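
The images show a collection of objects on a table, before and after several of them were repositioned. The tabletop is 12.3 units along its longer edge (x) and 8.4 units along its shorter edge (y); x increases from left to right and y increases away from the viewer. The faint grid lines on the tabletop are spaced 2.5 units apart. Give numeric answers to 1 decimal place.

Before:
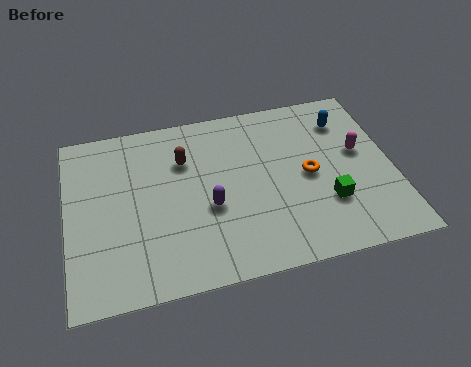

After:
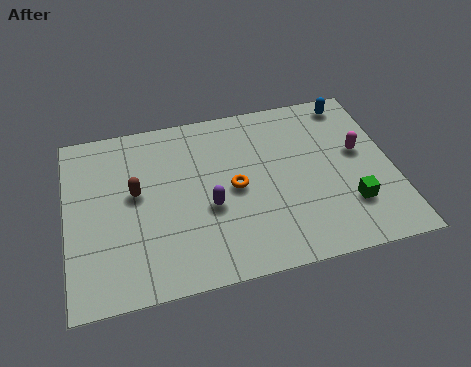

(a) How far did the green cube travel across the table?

0.9

From (9.7, 2.6) to (10.5, 2.3), the green cube covered √(0.8² + 0.3²) ≈ 0.9 units.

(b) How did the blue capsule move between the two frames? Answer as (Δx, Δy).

(0.3, 0.9)

The blue capsule was at about (10.7, 6.5) and moved to about (11.0, 7.4).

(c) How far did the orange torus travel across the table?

2.8

From (9.1, 4.1) to (6.3, 4.1), the orange torus covered √(2.8² + 0.0²) ≈ 2.8 units.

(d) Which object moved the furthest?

the orange torus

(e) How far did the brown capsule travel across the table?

2.2

The brown capsule was near (4.5, 5.9) before and (2.6, 4.7) after, so it travelled √(1.9² + 1.2²) ≈ 2.2 units.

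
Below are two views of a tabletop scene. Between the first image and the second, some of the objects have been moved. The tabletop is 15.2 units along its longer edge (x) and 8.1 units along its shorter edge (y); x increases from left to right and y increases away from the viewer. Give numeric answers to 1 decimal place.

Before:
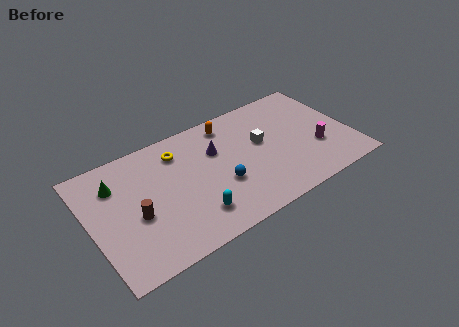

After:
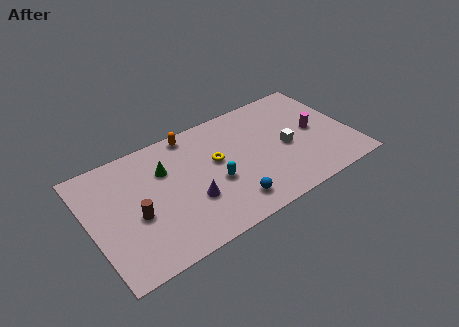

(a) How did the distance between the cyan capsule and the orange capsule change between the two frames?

-1.8

They were about 5.9 units apart before and 4.1 after — 1.8 units closer together.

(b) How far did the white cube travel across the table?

1.6

From (10.1, 4.7) to (11.4, 3.7), the white cube covered √(1.3² + 1.0²) ≈ 1.6 units.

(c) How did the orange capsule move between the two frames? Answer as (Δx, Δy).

(-2.2, 0.4)

The orange capsule started near (8.5, 6.9) and ended near (6.3, 7.3).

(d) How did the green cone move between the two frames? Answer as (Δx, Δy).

(2.8, -0.4)

The green cone started near (1.7, 6.0) and ended near (4.5, 5.6).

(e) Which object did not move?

the brown cylinder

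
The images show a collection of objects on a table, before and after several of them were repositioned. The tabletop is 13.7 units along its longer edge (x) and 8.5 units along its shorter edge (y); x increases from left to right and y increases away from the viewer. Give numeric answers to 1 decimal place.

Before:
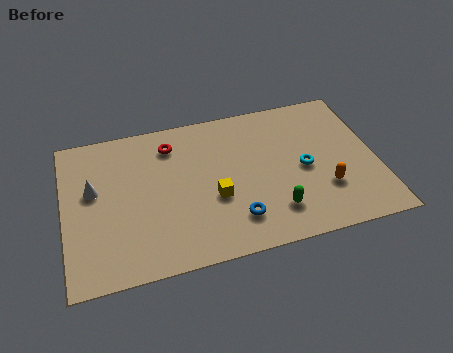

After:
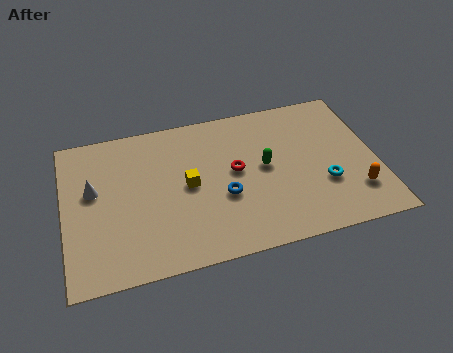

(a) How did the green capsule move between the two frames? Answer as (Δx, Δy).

(-0.2, 2.6)

The green capsule started near (9.0, 1.9) and ended near (8.8, 4.5).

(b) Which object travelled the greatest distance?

the red torus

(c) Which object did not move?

the white cone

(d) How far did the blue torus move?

1.5

The blue torus moved from about (7.3, 1.9) to (6.9, 3.3), a distance of √(0.4² + 1.4²) ≈ 1.5.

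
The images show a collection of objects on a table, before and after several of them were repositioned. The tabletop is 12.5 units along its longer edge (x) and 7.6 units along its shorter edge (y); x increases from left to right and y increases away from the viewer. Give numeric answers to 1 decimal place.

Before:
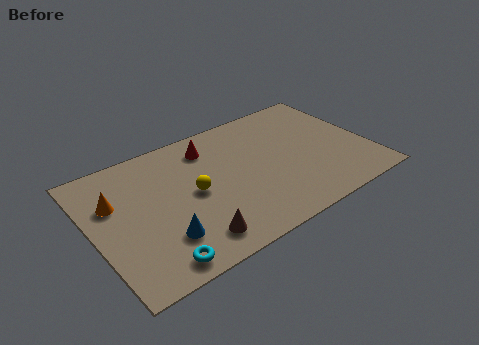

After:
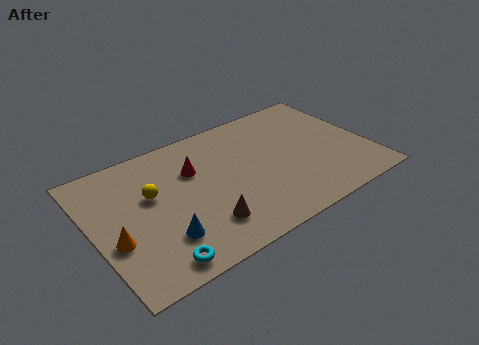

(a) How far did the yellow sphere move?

2.0

From (4.5, 3.8) to (2.7, 4.6), the yellow sphere covered √(1.8² + 0.8²) ≈ 2.0 units.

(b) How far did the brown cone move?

0.8

From (4.0, 1.3) to (4.6, 1.8), the brown cone covered √(0.6² + 0.5²) ≈ 0.8 units.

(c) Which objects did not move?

the cyan torus and the blue cone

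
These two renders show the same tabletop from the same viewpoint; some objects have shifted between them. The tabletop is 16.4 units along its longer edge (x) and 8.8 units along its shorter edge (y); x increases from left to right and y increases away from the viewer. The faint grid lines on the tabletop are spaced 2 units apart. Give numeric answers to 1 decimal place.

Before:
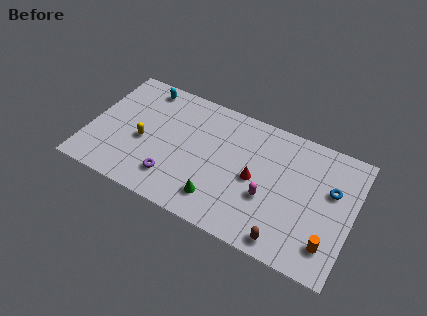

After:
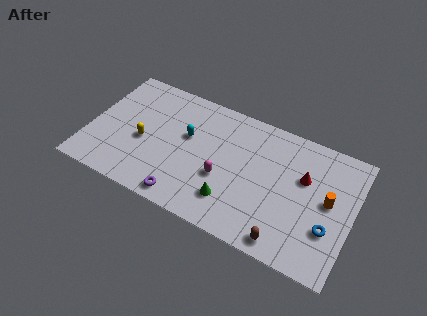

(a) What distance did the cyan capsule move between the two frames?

3.9

The cyan capsule was near (2.9, 7.7) before and (6.0, 5.3) after, so it travelled √(3.1² + 2.4²) ≈ 3.9 units.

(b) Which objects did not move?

the brown capsule and the yellow capsule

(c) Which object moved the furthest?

the cyan capsule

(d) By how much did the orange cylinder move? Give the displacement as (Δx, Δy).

(-0.3, 2.8)

The orange cylinder was at about (15.2, 1.9) and moved to about (14.9, 4.7).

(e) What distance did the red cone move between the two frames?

3.2

From (10.4, 4.2) to (13.3, 5.6), the red cone covered √(2.9² + 1.4²) ≈ 3.2 units.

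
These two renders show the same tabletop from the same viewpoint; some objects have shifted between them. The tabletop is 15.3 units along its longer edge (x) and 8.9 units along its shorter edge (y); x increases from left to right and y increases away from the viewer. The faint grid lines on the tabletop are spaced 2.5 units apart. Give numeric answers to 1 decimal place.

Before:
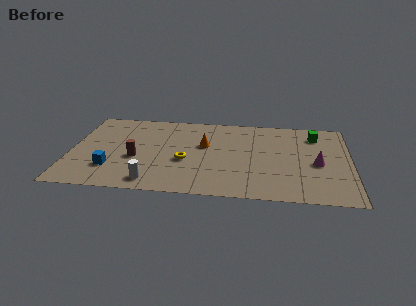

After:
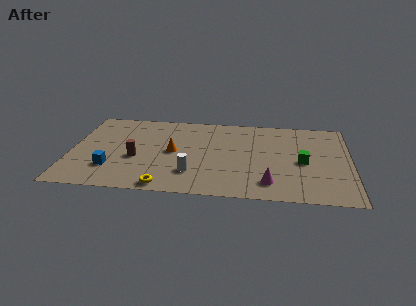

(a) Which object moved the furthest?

the magenta cone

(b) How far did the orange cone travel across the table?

1.9

The orange cone moved from about (7.3, 5.4) to (5.6, 4.5), a distance of √(1.7² + 0.9²) ≈ 1.9.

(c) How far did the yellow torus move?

3.0

The yellow torus was near (6.3, 3.6) before and (5.3, 0.8) after, so it travelled √(1.0² + 2.8²) ≈ 3.0 units.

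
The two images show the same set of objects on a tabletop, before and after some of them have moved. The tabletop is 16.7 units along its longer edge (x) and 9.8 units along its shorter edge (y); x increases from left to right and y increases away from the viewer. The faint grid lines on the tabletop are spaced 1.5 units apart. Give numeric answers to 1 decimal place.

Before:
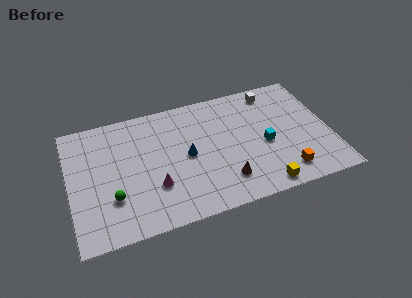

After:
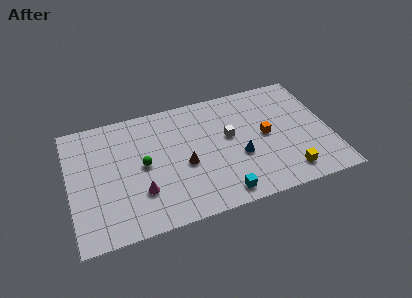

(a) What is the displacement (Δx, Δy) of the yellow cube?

(1.7, 0.6)

The yellow cube was at about (12.0, 1.0) and moved to about (13.7, 1.6).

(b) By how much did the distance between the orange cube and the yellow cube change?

+1.9

Before: roughly 1.7 units apart; after: 3.6. That's 1.9 units further apart.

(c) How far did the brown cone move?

3.1

The brown cone moved from about (9.7, 2.2) to (7.3, 4.2), a distance of √(2.4² + 2.0²) ≈ 3.1.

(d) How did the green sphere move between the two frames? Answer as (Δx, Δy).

(2.1, 2.0)

The green sphere was at about (2.6, 3.0) and moved to about (4.7, 5.0).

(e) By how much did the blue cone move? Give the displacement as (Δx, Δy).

(3.3, -1.1)

The blue cone started near (7.5, 4.9) and ended near (10.8, 3.8).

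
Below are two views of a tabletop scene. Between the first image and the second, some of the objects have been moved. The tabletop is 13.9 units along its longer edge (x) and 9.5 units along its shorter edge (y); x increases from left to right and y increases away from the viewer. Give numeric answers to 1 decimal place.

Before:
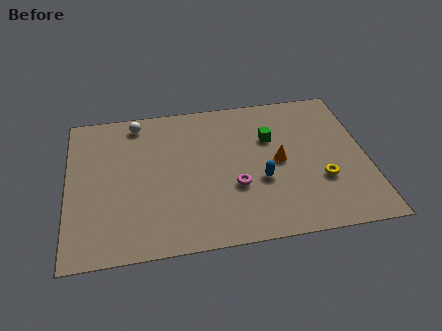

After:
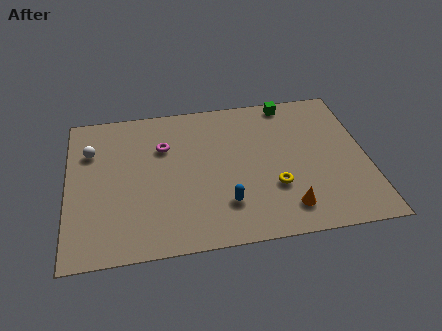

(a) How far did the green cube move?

2.5

From (9.5, 6.3) to (10.5, 8.6), the green cube covered √(1.0² + 2.3²) ≈ 2.5 units.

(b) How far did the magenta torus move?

4.5

The magenta torus moved from about (7.7, 3.4) to (4.5, 6.5), a distance of √(3.2² + 3.1²) ≈ 4.5.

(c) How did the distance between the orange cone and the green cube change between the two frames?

+5.3

The distance was about 1.6 in the first image and 6.9 in the second, so they moved 5.3 units further apart.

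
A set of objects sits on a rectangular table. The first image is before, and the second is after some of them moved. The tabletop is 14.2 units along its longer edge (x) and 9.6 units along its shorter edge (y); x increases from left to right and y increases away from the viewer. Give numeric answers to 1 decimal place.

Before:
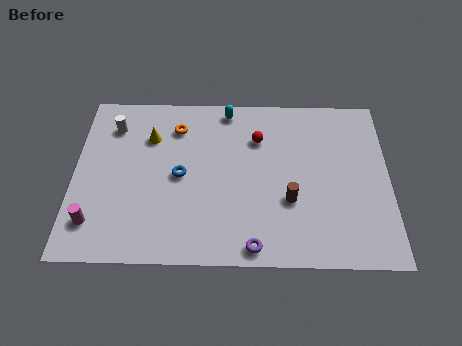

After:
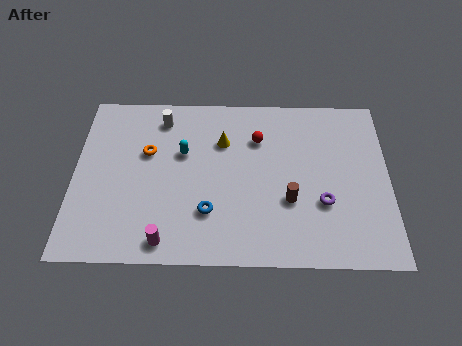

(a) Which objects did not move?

the red sphere and the brown cylinder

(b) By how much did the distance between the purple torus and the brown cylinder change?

-1.5

Before: roughly 3.0 units apart; after: 1.5. That's 1.5 units closer together.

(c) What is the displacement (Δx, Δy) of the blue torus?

(1.3, -2.0)

From the two frames, the blue torus sits at roughly (4.8, 4.7) before and (6.1, 2.7) after.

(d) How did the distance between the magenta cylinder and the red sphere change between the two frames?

-1.7

Before: roughly 8.8 units apart; after: 7.1. That's 1.7 units closer together.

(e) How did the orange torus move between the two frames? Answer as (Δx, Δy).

(-1.3, -1.5)

The orange torus started near (4.6, 7.5) and ended near (3.3, 6.0).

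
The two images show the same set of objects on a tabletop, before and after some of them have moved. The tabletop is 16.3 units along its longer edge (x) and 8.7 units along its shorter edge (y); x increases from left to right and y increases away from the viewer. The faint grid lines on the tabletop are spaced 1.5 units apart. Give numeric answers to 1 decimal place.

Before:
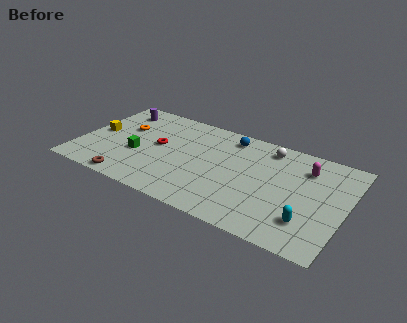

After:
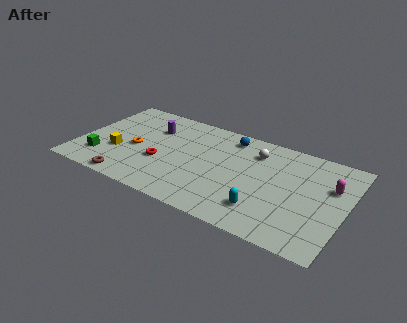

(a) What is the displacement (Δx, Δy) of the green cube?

(-2.1, -1.3)

From the two frames, the green cube sits at roughly (3.7, 3.4) before and (1.6, 2.1) after.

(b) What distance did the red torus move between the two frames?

1.5

The red torus was near (4.8, 4.7) before and (5.2, 3.3) after, so it travelled √(0.4² + 1.4²) ≈ 1.5 units.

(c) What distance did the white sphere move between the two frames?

1.0

The white sphere moved from about (11.3, 7.4) to (10.6, 6.7), a distance of √(0.7² + 0.7²) ≈ 1.0.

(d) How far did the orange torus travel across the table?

1.9

The orange torus moved from about (2.5, 5.5) to (3.5, 3.9), a distance of √(1.0² + 1.6²) ≈ 1.9.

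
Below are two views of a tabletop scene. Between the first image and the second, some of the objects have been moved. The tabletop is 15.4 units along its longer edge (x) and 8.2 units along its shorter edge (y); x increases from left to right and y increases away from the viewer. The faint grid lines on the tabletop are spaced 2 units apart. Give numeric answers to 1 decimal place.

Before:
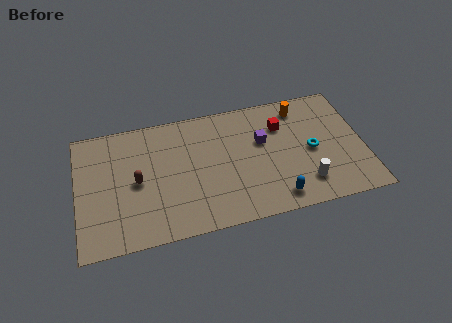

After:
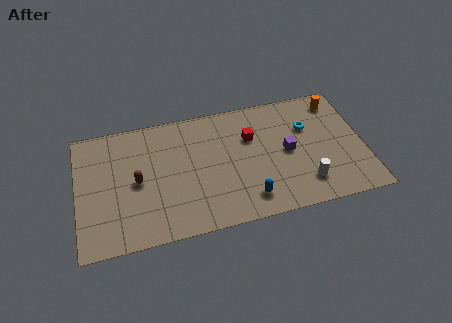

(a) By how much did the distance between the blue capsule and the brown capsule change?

-1.5

They were about 7.8 units apart before and 6.3 after — 1.5 units closer together.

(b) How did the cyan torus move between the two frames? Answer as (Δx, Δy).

(-0.1, 1.6)

From the two frames, the cyan torus sits at roughly (12.6, 3.9) before and (12.5, 5.5) after.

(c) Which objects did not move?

the white cylinder and the brown capsule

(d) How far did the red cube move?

1.7

From (11.1, 5.9) to (9.4, 5.5), the red cube covered √(1.7² + 0.4²) ≈ 1.7 units.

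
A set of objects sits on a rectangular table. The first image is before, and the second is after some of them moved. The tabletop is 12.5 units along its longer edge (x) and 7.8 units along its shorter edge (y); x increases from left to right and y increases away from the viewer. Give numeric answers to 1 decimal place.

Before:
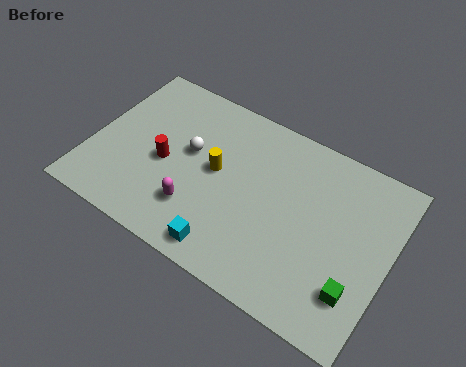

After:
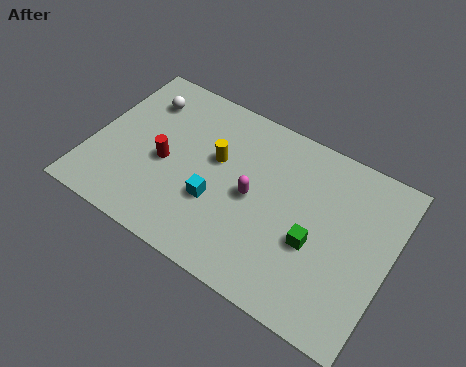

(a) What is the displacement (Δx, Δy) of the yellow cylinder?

(-0.1, 0.5)

The yellow cylinder started near (5.2, 4.2) and ended near (5.1, 4.7).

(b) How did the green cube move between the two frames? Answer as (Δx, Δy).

(-1.9, 1.1)

The green cube started near (11.4, 2.0) and ended near (9.5, 3.1).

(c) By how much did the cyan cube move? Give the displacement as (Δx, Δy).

(-0.8, 1.8)

The cyan cube was at about (6.2, 1.0) and moved to about (5.4, 2.8).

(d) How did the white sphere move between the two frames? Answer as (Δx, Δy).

(-2.3, 1.5)

From the two frames, the white sphere sits at roughly (4.0, 4.5) before and (1.7, 6.0) after.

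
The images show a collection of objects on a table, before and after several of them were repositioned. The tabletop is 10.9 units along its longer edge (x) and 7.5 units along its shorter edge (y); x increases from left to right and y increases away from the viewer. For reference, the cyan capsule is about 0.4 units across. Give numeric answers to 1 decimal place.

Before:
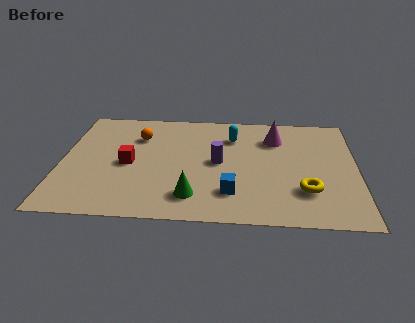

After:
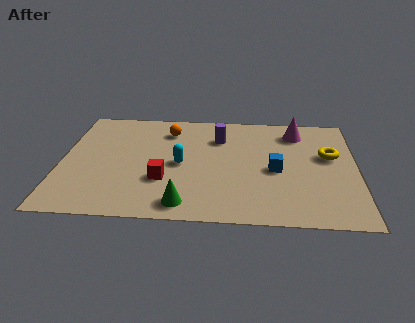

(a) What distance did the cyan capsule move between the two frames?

2.8

From (6.3, 5.6) to (4.4, 3.6), the cyan capsule covered √(1.9² + 2.0²) ≈ 2.8 units.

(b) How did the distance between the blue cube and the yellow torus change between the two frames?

-0.4

They were about 2.7 units apart before and 2.3 after — 0.4 units closer together.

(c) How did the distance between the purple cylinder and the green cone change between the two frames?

+2.2

The distance was about 2.5 in the first image and 4.7 in the second, so they moved 2.2 units further apart.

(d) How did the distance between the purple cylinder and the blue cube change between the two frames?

+0.9

They were about 2.1 units apart before and 3.0 after — 0.9 units further apart.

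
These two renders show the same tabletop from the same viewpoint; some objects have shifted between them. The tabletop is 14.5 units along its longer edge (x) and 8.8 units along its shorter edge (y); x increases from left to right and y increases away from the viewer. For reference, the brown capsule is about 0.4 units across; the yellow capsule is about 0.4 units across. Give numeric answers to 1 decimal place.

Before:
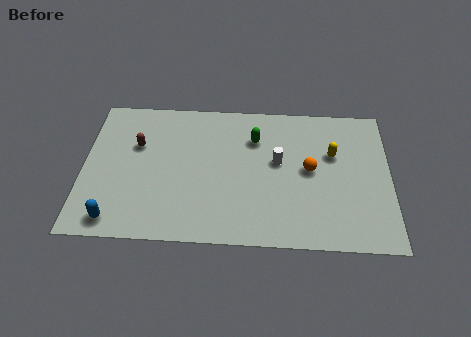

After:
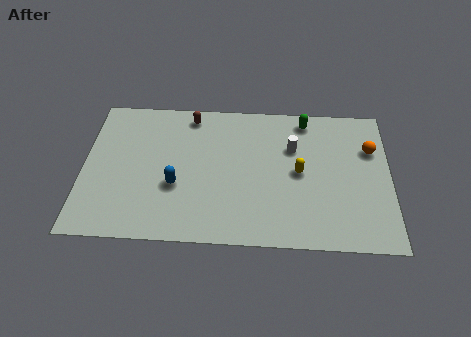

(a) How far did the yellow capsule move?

2.0

From (11.8, 5.6) to (10.2, 4.4), the yellow capsule covered √(1.6² + 1.2²) ≈ 2.0 units.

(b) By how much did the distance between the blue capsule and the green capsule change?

-0.9

They were about 8.4 units apart before and 7.5 after — 0.9 units closer together.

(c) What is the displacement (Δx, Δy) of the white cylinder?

(0.7, 0.9)

The white cylinder was at about (9.2, 5.0) and moved to about (9.9, 5.9).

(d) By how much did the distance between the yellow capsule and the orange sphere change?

+2.3

Before: roughly 1.5 units apart; after: 3.8. That's 2.3 units further apart.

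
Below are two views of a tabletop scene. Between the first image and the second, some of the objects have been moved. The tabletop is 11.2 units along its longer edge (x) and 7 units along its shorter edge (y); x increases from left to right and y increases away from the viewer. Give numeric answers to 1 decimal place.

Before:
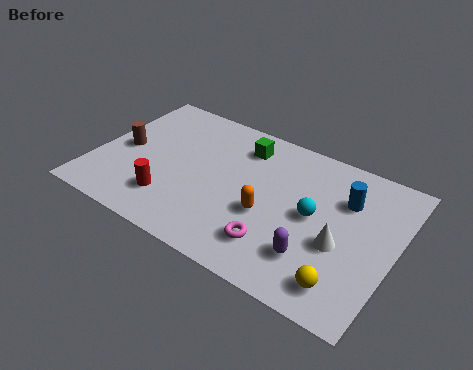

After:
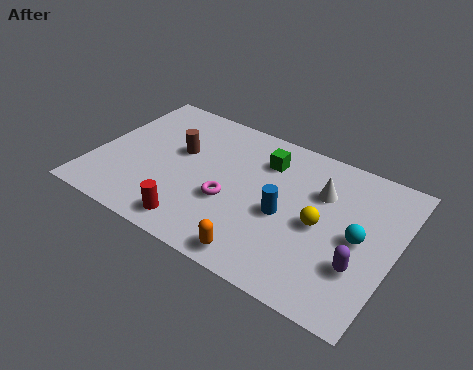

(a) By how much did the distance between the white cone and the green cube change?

-2.7

They were about 5.0 units apart before and 2.3 after — 2.7 units closer together.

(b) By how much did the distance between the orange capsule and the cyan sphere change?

+2.3

They were about 1.8 units apart before and 4.1 after — 2.3 units further apart.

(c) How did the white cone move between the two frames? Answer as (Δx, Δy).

(-1.0, 2.0)

The white cone started near (9.3, 2.8) and ended near (8.3, 4.8).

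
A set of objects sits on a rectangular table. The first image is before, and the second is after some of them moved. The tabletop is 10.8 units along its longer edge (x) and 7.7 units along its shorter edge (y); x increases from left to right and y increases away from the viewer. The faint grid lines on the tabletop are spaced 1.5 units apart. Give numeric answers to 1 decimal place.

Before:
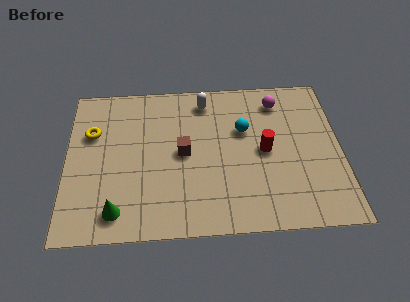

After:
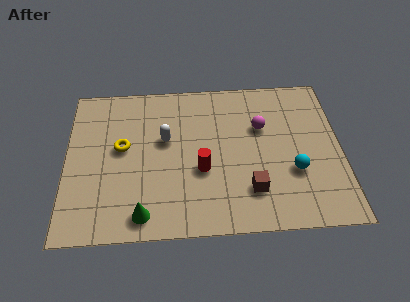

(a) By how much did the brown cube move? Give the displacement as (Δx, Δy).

(2.6, -2.0)

From the two frames, the brown cube sits at roughly (4.6, 3.9) before and (7.2, 1.9) after.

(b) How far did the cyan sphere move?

2.9

The cyan sphere was near (7.0, 4.9) before and (8.9, 2.7) after, so it travelled √(1.9² + 2.2²) ≈ 2.9 units.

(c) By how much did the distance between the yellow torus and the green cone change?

-0.6

Before: roughly 4.0 units apart; after: 3.4. That's 0.6 units closer together.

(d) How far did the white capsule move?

2.5

The white capsule was near (5.5, 6.5) before and (3.9, 4.6) after, so it travelled √(1.6² + 1.9²) ≈ 2.5 units.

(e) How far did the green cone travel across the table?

1.0

From (2.0, 1.2) to (3.0, 1.0), the green cone covered √(1.0² + 0.2²) ≈ 1.0 units.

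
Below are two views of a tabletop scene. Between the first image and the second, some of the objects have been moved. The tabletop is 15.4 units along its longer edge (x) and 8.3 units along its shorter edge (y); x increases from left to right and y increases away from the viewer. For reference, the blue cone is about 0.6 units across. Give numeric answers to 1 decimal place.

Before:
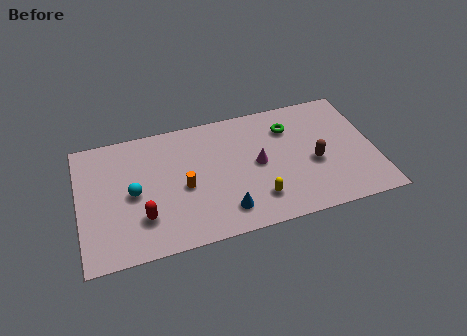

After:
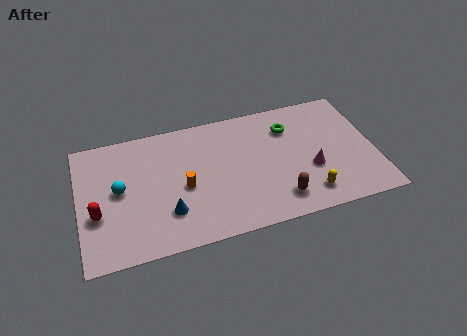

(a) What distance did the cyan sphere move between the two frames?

0.8

The cyan sphere was near (2.8, 4.0) before and (2.1, 4.4) after, so it travelled √(0.7² + 0.4²) ≈ 0.8 units.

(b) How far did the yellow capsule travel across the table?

2.6

The yellow capsule moved from about (9.1, 1.9) to (11.7, 1.5), a distance of √(2.6² + 0.4²) ≈ 2.6.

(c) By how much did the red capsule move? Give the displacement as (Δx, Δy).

(-2.3, 0.8)

The red capsule was at about (3.2, 2.3) and moved to about (0.9, 3.1).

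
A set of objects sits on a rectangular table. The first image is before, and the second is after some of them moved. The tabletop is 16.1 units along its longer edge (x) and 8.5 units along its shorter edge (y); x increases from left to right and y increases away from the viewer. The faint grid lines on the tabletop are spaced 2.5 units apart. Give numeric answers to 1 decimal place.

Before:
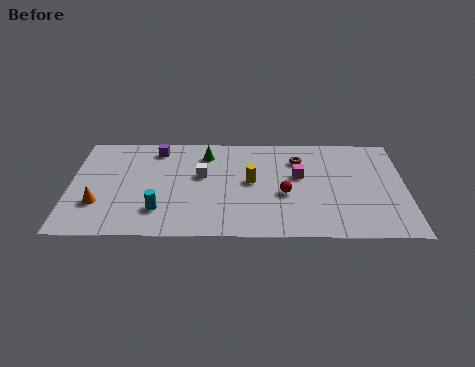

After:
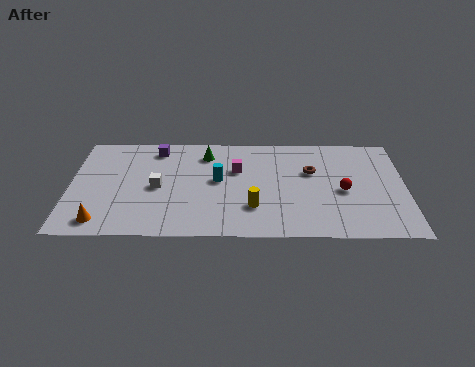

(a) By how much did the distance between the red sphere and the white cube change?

+4.6

They were about 4.3 units apart before and 8.9 after — 4.6 units further apart.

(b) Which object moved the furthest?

the cyan cylinder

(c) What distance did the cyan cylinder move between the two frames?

3.8

The cyan cylinder moved from about (4.3, 2.1) to (7.1, 4.6), a distance of √(2.8² + 2.5²) ≈ 3.8.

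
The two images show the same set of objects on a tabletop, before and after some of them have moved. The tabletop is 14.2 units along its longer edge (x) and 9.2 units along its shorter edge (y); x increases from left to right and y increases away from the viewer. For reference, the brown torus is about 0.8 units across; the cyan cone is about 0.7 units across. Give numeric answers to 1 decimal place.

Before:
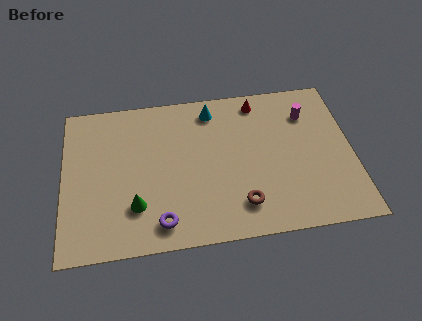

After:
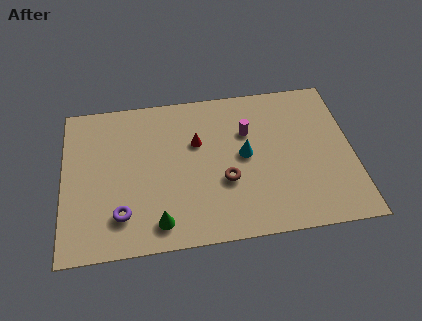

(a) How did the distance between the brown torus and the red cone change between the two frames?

-3.4

Before: roughly 6.2 units apart; after: 2.8. That's 3.4 units closer together.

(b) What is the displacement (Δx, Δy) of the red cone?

(-3.1, -2.1)

From the two frames, the red cone sits at roughly (9.7, 8.0) before and (6.6, 5.9) after.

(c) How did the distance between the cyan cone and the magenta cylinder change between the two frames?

-3.4

Before: roughly 4.8 units apart; after: 1.4. That's 3.4 units closer together.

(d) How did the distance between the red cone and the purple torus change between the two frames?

-2.9

The distance was about 8.3 in the first image and 5.4 in the second, so they moved 2.9 units closer together.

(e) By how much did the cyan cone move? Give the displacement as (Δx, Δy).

(1.5, -3.0)

The cyan cone started near (7.4, 7.8) and ended near (8.9, 4.8).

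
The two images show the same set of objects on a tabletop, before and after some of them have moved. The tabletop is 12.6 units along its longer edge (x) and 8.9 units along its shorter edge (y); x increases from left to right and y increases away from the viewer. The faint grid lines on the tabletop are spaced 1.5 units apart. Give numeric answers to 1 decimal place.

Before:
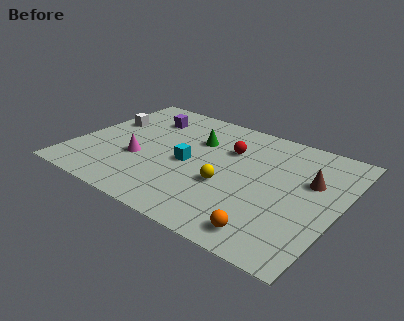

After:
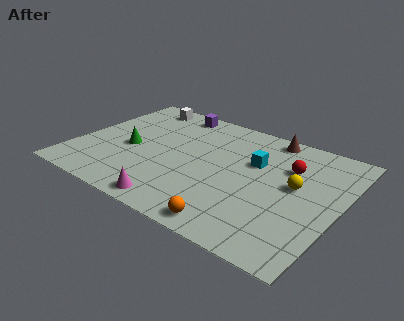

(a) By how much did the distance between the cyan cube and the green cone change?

+4.1

They were about 2.0 units apart before and 6.1 after — 4.1 units further apart.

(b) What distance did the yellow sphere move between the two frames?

3.4

From (7.5, 3.4) to (10.5, 4.9), the yellow sphere covered √(3.0² + 1.5²) ≈ 3.4 units.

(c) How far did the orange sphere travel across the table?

1.6

The orange sphere moved from about (9.9, 1.2) to (8.3, 0.9), a distance of √(1.6² + 0.3²) ≈ 1.6.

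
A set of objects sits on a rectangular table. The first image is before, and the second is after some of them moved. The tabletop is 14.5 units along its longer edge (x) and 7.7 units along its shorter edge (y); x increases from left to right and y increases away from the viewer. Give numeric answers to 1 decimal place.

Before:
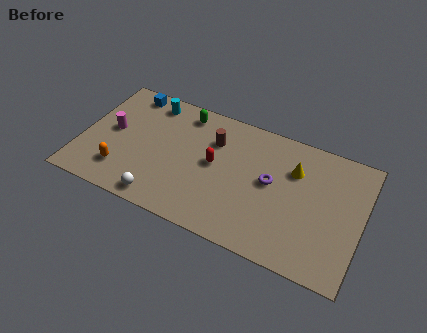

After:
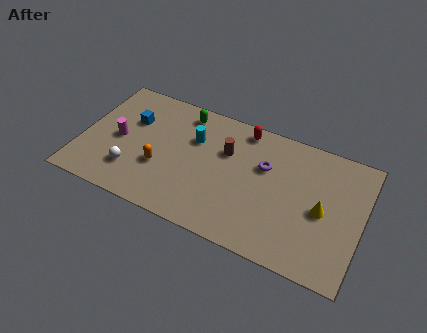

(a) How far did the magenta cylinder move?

0.6

The magenta cylinder moved from about (1.5, 4.1) to (1.9, 3.7), a distance of √(0.4² + 0.4²) ≈ 0.6.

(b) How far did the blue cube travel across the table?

1.7

The blue cube was near (2.0, 6.8) before and (2.4, 5.1) after, so it travelled √(0.4² + 1.7²) ≈ 1.7 units.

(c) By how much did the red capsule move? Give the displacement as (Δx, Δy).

(1.2, 2.7)

From the two frames, the red capsule sits at roughly (6.9, 4.1) before and (8.1, 6.8) after.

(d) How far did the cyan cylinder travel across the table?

2.9

The cyan cylinder moved from about (3.2, 6.6) to (5.7, 5.2), a distance of √(2.5² + 1.4²) ≈ 2.9.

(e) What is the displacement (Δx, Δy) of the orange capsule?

(1.9, 1.0)

The orange capsule was at about (2.3, 1.8) and moved to about (4.2, 2.8).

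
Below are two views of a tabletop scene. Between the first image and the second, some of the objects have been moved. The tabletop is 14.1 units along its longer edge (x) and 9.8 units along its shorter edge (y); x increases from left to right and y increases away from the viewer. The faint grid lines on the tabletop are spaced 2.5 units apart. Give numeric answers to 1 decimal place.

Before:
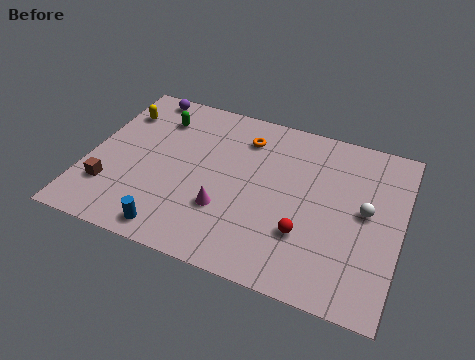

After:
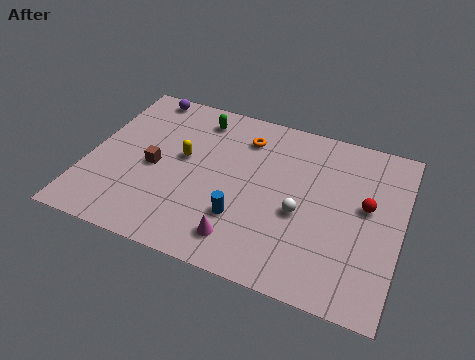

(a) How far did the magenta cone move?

1.7

The magenta cone was near (6.4, 3.1) before and (7.3, 1.7) after, so it travelled √(0.9² + 1.4²) ≈ 1.7 units.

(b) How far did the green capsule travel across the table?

1.9

From (2.8, 7.6) to (4.6, 8.2), the green capsule covered √(1.8² + 0.6²) ≈ 1.9 units.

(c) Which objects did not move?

the purple sphere and the orange torus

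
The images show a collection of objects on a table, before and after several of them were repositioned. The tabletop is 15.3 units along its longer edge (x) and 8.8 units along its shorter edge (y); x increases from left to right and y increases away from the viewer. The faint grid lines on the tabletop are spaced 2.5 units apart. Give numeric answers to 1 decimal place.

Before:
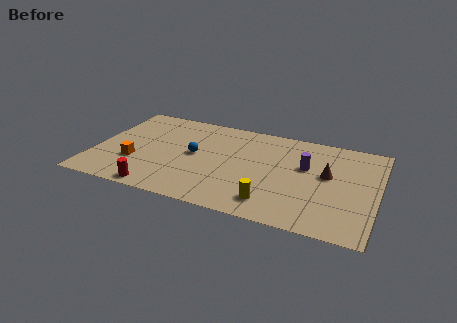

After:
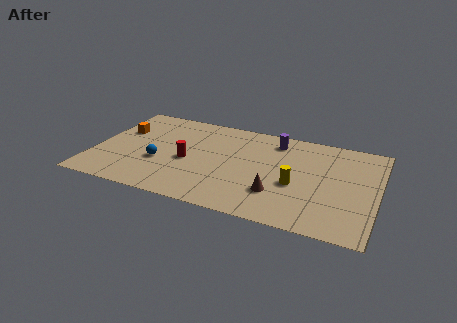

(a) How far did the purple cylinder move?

2.6

The purple cylinder was near (11.4, 5.4) before and (9.6, 7.3) after, so it travelled √(1.8² + 1.9²) ≈ 2.6 units.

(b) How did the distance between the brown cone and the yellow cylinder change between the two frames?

-2.9

Before: roughly 4.3 units apart; after: 1.4. That's 2.9 units closer together.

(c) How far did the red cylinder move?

3.4

The red cylinder was near (3.8, 0.8) before and (5.1, 3.9) after, so it travelled √(1.3² + 3.1²) ≈ 3.4 units.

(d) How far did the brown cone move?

3.5

The brown cone was near (12.6, 5.0) before and (10.1, 2.5) after, so it travelled √(2.5² + 2.5²) ≈ 3.5 units.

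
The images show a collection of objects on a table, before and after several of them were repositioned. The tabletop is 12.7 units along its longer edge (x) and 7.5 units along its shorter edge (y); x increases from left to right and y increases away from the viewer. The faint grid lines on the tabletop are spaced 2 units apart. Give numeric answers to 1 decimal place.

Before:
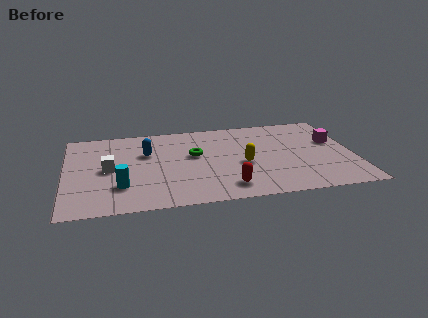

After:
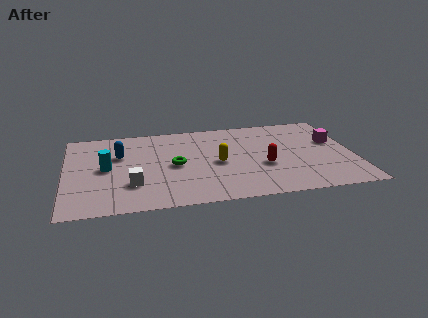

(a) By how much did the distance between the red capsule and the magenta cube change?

-2.3

Before: roughly 5.9 units apart; after: 3.6. That's 2.3 units closer together.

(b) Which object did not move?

the magenta cube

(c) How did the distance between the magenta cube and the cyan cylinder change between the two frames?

+0.3

They were about 9.8 units apart before and 10.1 after — 0.3 units further apart.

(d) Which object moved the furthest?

the red capsule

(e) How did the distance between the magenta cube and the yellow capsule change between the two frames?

+1.0

The distance was about 4.3 in the first image and 5.3 in the second, so they moved 1.0 units further apart.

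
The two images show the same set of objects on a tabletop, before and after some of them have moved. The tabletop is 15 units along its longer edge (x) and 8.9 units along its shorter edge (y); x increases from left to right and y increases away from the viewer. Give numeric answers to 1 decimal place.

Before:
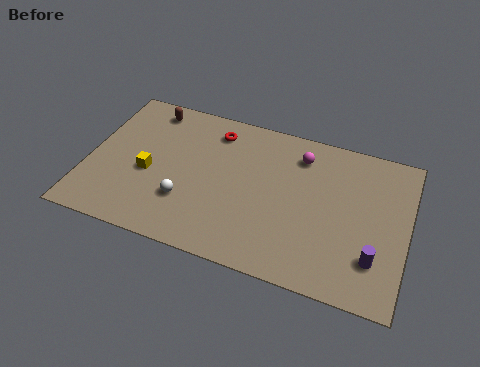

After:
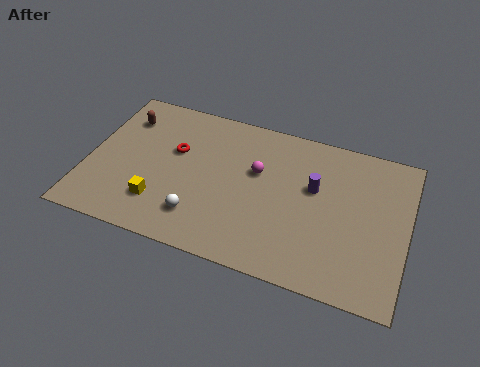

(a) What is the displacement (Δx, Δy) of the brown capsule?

(-1.1, -0.9)

The brown capsule started near (2.5, 7.7) and ended near (1.4, 6.8).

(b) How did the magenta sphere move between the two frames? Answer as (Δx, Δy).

(-1.9, -1.6)

The magenta sphere started near (9.8, 7.1) and ended near (7.9, 5.5).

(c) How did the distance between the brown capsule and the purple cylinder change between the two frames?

-3.0

Before: roughly 12.3 units apart; after: 9.3. That's 3.0 units closer together.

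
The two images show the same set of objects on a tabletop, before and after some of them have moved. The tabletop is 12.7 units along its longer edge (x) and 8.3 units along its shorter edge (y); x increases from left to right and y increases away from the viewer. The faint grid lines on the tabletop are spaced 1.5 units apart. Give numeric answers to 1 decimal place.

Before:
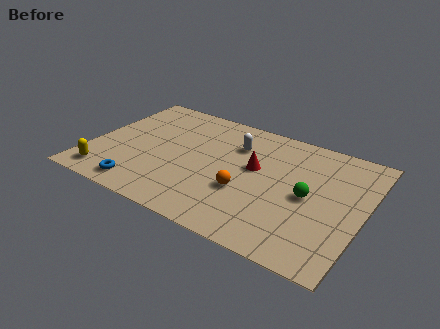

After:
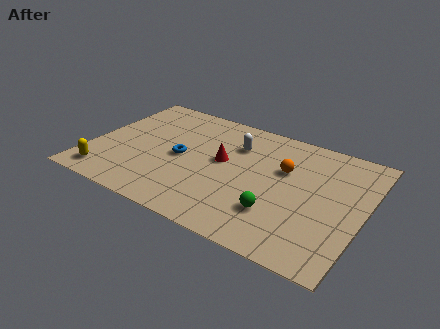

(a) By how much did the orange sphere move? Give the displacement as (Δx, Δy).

(1.5, 2.3)

The orange sphere was at about (7.4, 3.0) and moved to about (8.9, 5.3).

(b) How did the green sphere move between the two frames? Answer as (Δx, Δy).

(-1.2, -1.7)

The green sphere started near (10.2, 4.0) and ended near (9.0, 2.3).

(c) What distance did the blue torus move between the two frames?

3.2

The blue torus moved from about (2.8, 1.1) to (4.2, 4.0), a distance of √(1.4² + 2.9²) ≈ 3.2.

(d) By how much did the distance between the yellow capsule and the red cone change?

-1.4

The distance was about 7.4 in the first image and 6.0 in the second, so they moved 1.4 units closer together.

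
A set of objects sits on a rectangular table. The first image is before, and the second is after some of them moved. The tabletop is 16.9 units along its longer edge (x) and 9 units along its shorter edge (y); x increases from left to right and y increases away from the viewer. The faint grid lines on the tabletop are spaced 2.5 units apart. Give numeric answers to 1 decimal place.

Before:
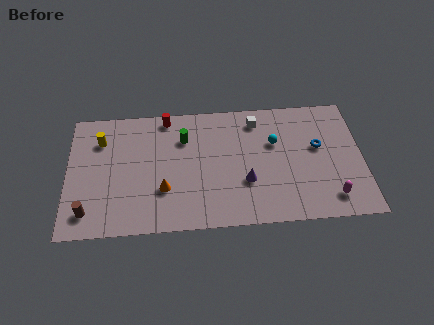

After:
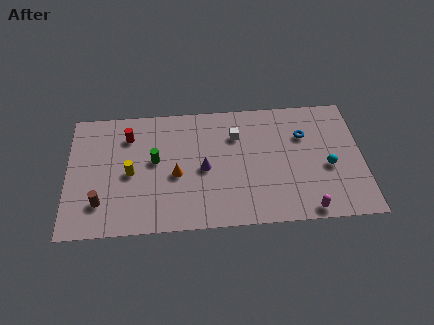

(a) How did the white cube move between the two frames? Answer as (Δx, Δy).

(-1.2, -1.0)

The white cube started near (10.9, 7.5) and ended near (9.7, 6.5).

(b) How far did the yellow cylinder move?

3.0

The yellow cylinder was near (1.9, 6.7) before and (3.6, 4.2) after, so it travelled √(1.7² + 2.5²) ≈ 3.0 units.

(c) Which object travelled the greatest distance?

the cyan sphere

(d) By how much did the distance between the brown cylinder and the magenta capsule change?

-2.0

They were about 13.8 units apart before and 11.8 after — 2.0 units closer together.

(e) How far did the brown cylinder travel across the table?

0.9

The brown cylinder was near (1.2, 1.6) before and (1.9, 2.2) after, so it travelled √(0.7² + 0.6²) ≈ 0.9 units.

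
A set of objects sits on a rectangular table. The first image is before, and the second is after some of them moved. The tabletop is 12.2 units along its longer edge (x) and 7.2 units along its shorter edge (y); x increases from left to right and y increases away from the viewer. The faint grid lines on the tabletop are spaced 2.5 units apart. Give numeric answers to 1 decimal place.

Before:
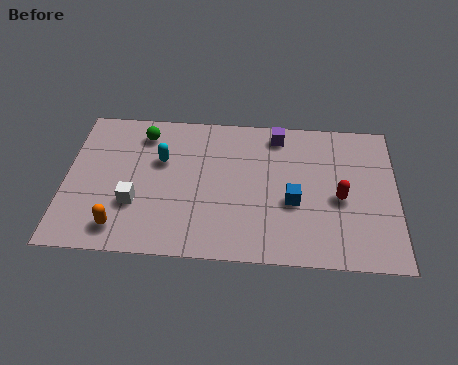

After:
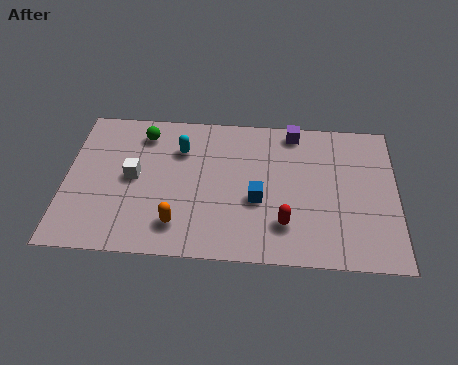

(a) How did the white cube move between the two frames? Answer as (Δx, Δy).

(-0.1, 1.3)

The white cube was at about (2.6, 2.4) and moved to about (2.5, 3.7).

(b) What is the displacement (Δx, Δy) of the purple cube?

(0.6, 0.2)

From the two frames, the purple cube sits at roughly (7.8, 6.2) before and (8.4, 6.4) after.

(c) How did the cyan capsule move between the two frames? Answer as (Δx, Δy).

(0.7, 0.6)

The cyan capsule was at about (3.5, 4.6) and moved to about (4.2, 5.2).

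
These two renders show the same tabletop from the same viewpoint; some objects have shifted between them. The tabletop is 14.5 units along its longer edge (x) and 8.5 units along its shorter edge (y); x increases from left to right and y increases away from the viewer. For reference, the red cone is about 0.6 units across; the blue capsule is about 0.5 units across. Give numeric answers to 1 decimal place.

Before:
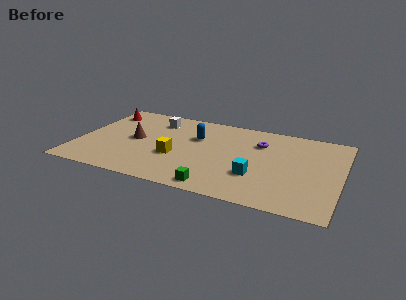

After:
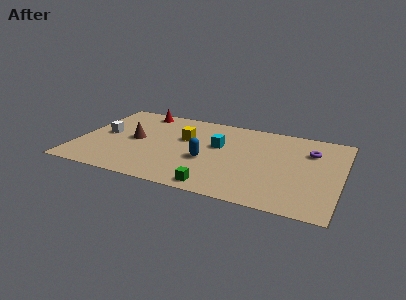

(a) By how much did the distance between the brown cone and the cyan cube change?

-2.4

Before: roughly 7.1 units apart; after: 4.7. That's 2.4 units closer together.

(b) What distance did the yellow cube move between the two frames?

2.1

The yellow cube was near (5.5, 3.2) before and (5.8, 5.3) after, so it travelled √(0.3² + 2.1²) ≈ 2.1 units.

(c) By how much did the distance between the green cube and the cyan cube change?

+1.5

Before: roughly 2.7 units apart; after: 4.2. That's 1.5 units further apart.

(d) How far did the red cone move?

2.1

The red cone was near (1.0, 6.8) before and (3.0, 7.5) after, so it travelled √(2.0² + 0.7²) ≈ 2.1 units.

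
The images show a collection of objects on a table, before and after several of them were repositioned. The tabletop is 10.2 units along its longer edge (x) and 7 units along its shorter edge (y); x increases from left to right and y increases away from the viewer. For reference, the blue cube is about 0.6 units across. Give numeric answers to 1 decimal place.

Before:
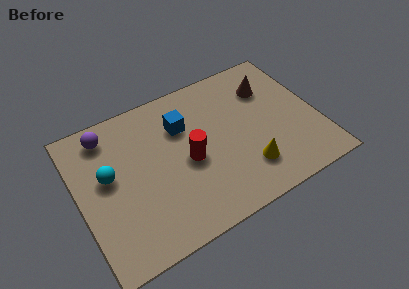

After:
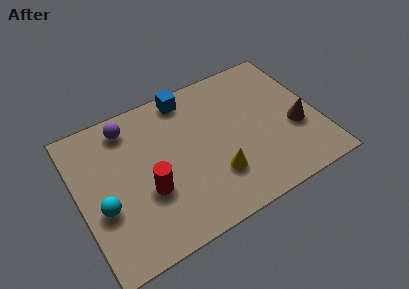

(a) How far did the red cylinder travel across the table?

1.9

From (4.6, 3.2) to (2.8, 2.6), the red cylinder covered √(1.8² + 0.6²) ≈ 1.9 units.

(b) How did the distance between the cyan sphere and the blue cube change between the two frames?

+2.0

The distance was about 3.4 in the first image and 5.4 in the second, so they moved 2.0 units further apart.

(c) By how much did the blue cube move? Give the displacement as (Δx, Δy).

(0.4, 1.3)

The blue cube was at about (4.6, 4.9) and moved to about (5.0, 6.2).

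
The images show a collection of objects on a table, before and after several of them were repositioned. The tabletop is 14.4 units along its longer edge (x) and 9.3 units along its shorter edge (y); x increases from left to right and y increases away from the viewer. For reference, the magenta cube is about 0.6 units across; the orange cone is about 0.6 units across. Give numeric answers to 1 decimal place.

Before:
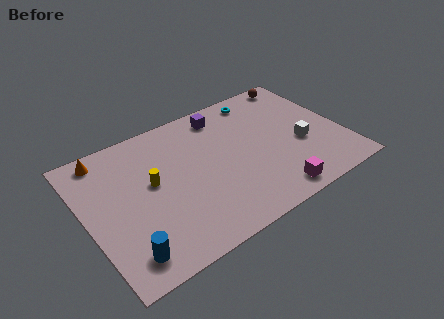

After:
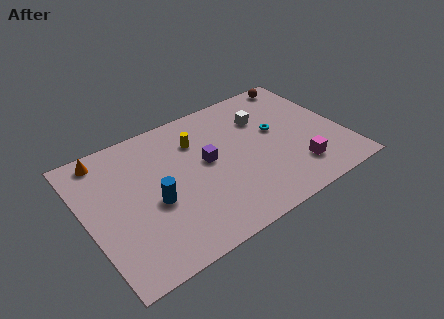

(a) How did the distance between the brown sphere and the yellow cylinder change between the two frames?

-3.1

They were about 9.7 units apart before and 6.6 after — 3.1 units closer together.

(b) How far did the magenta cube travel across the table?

1.9

The magenta cube was near (9.8, 1.1) before and (11.4, 2.1) after, so it travelled √(1.6² + 1.0²) ≈ 1.9 units.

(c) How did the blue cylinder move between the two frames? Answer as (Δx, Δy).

(2.0, 2.4)

The blue cylinder started near (1.6, 1.5) and ended near (3.6, 3.9).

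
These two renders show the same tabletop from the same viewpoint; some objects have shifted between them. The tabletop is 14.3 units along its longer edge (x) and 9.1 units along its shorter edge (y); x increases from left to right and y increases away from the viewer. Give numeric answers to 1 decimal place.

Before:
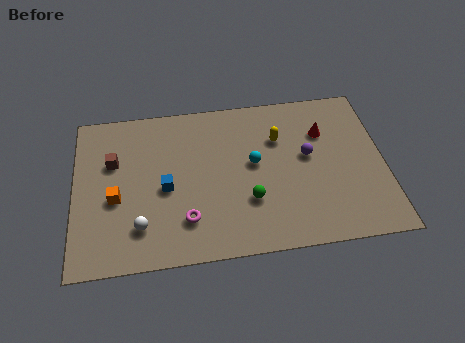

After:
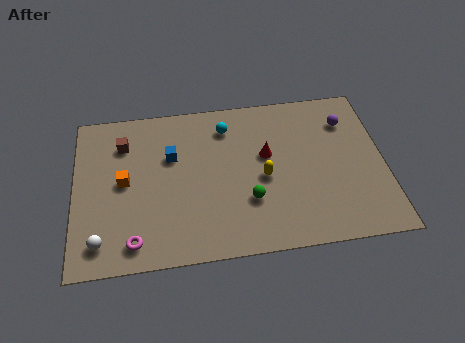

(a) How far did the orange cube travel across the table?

1.0

From (1.9, 3.8) to (2.3, 4.7), the orange cube covered √(0.4² + 0.9²) ≈ 1.0 units.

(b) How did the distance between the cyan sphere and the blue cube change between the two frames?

-1.2

They were about 4.2 units apart before and 3.0 after — 1.2 units closer together.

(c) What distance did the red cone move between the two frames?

2.9

The red cone moved from about (11.6, 6.4) to (8.9, 5.4), a distance of √(2.7² + 1.0²) ≈ 2.9.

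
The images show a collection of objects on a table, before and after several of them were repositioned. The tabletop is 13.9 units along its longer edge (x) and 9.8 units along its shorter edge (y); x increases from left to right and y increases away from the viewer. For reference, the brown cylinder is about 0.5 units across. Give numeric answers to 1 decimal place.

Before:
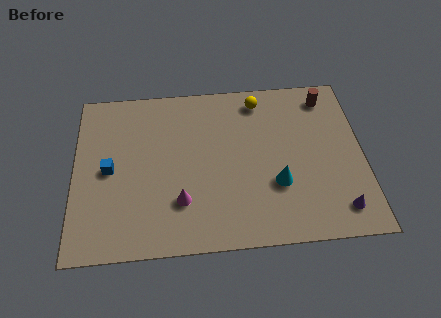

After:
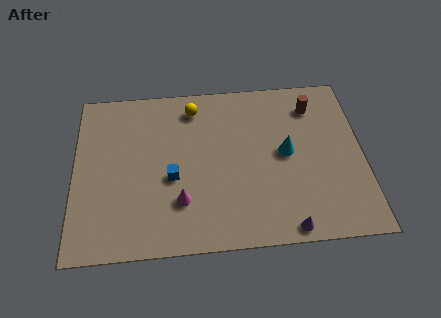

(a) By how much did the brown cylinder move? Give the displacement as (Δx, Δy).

(-0.7, -0.5)

From the two frames, the brown cylinder sits at roughly (12.3, 8.3) before and (11.6, 7.8) after.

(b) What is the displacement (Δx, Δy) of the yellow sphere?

(-3.2, -0.2)

The yellow sphere was at about (9.0, 8.4) and moved to about (5.8, 8.2).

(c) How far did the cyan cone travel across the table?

1.9

The cyan cone moved from about (9.7, 3.3) to (10.2, 5.1), a distance of √(0.5² + 1.8²) ≈ 1.9.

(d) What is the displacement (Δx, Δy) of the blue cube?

(3.0, -0.7)

The blue cube was at about (1.7, 4.8) and moved to about (4.7, 4.1).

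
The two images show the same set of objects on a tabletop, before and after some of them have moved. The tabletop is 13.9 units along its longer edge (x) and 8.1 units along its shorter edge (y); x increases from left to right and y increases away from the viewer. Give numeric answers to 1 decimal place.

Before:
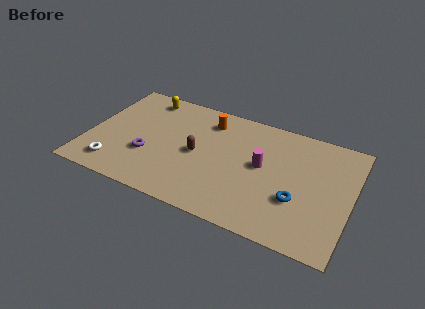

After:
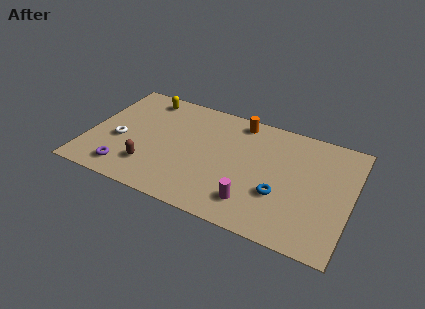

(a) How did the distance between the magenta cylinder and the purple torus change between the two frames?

+0.6

The distance was about 6.1 in the first image and 6.7 in the second, so they moved 0.6 units further apart.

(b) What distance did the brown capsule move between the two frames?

3.0

From (5.8, 3.9) to (3.5, 2.0), the brown capsule covered √(2.3² + 1.9²) ≈ 3.0 units.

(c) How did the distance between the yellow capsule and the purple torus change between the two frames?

+1.4

Before: roughly 4.3 units apart; after: 5.7. That's 1.4 units further apart.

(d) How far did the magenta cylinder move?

2.7

The magenta cylinder moved from about (9.2, 4.4) to (9.0, 1.7), a distance of √(0.2² + 2.7²) ≈ 2.7.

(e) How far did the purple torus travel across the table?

1.8

From (3.3, 2.8) to (2.3, 1.3), the purple torus covered √(1.0² + 1.5²) ≈ 1.8 units.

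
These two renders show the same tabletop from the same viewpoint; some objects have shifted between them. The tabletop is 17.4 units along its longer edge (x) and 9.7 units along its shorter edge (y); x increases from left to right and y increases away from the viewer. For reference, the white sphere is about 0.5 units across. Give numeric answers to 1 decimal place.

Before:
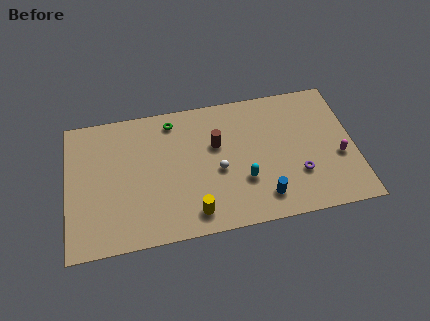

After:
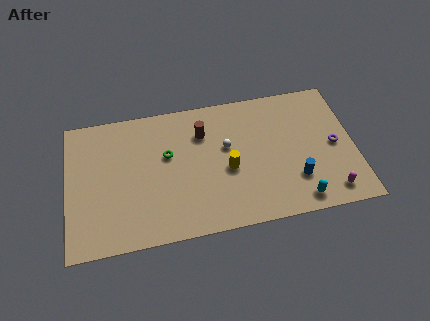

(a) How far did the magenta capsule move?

2.5

From (16.4, 3.8) to (15.7, 1.4), the magenta capsule covered √(0.7² + 2.4²) ≈ 2.5 units.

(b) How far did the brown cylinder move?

1.3

The brown cylinder moved from about (9.1, 6.1) to (8.3, 7.1), a distance of √(0.8² + 1.0²) ≈ 1.3.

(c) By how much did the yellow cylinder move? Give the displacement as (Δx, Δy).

(2.2, 2.7)

The yellow cylinder was at about (7.5, 1.5) and moved to about (9.7, 4.2).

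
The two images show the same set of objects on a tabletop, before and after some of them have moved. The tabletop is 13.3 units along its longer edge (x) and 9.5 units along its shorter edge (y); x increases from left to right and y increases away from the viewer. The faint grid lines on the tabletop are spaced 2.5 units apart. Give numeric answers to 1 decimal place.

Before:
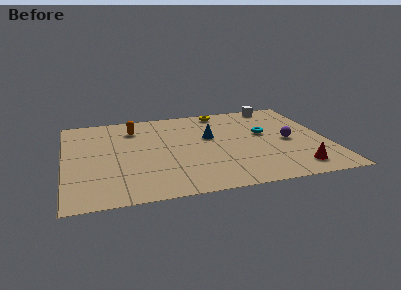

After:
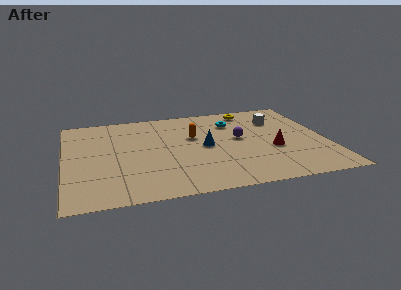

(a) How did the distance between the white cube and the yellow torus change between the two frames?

-1.0

Before: roughly 2.9 units apart; after: 1.9. That's 1.0 units closer together.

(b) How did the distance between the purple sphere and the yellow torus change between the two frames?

-1.9

The distance was about 5.1 in the first image and 3.2 in the second, so they moved 1.9 units closer together.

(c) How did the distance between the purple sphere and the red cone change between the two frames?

-0.7

The distance was about 2.9 in the first image and 2.2 in the second, so they moved 0.7 units closer together.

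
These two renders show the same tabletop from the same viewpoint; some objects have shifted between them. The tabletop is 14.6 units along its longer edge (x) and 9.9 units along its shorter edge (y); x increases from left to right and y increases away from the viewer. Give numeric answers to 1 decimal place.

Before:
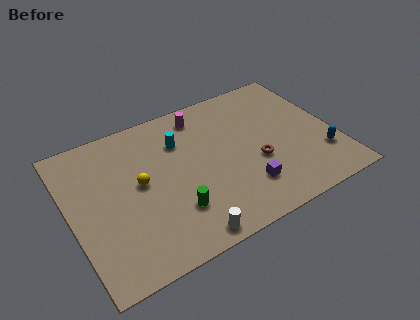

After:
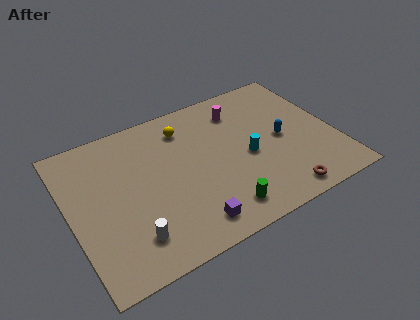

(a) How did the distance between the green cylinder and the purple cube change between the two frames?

-2.2

Before: roughly 3.9 units apart; after: 1.7. That's 2.2 units closer together.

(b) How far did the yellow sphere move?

3.9

The yellow sphere was near (3.8, 5.3) before and (6.7, 7.9) after, so it travelled √(2.9² + 2.6²) ≈ 3.9 units.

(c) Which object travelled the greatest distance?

the cyan cylinder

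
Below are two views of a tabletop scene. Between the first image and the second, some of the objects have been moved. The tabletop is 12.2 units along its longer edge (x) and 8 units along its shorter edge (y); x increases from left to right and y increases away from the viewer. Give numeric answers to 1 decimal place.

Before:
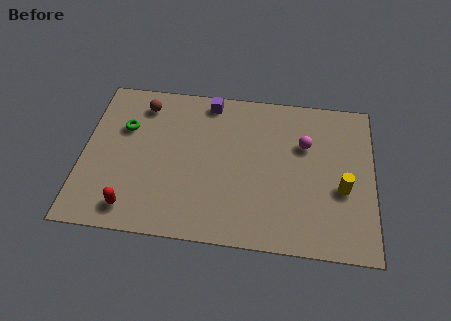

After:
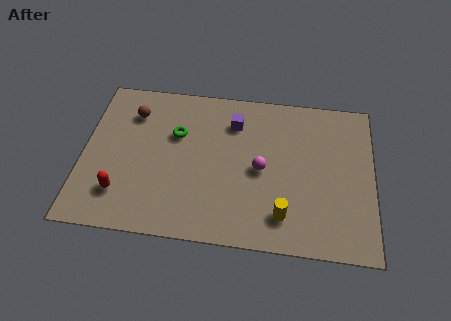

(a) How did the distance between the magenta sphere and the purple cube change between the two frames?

-1.9

Before: roughly 4.5 units apart; after: 2.6. That's 1.9 units closer together.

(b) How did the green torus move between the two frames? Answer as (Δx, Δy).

(2.2, -0.1)

The green torus started near (1.7, 5.3) and ended near (3.9, 5.2).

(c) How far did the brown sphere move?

0.6

The brown sphere was near (2.4, 6.6) before and (2.0, 6.1) after, so it travelled √(0.4² + 0.5²) ≈ 0.6 units.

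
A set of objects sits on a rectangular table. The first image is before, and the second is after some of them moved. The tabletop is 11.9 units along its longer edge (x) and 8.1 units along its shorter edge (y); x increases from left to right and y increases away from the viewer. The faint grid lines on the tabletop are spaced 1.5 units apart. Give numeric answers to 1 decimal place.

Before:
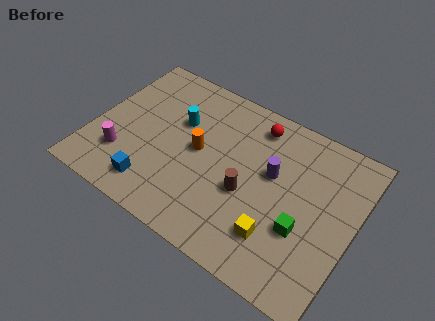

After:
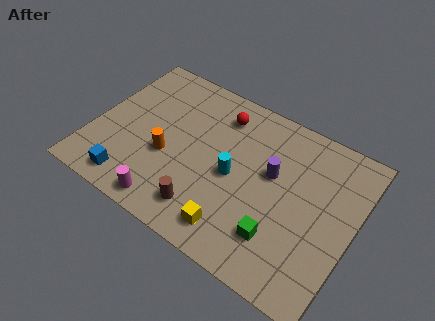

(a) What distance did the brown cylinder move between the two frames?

2.4

The brown cylinder was near (7.2, 3.3) before and (5.6, 1.5) after, so it travelled √(1.6² + 1.8²) ≈ 2.4 units.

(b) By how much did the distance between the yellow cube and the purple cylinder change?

+0.8

They were about 2.9 units apart before and 3.7 after — 0.8 units further apart.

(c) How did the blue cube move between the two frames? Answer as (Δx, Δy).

(-1.0, -0.3)

From the two frames, the blue cube sits at roughly (3.2, 1.4) before and (2.2, 1.1) after.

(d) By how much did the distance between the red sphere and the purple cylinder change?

+0.9

The distance was about 2.3 in the first image and 3.2 in the second, so they moved 0.9 units further apart.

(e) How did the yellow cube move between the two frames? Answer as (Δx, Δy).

(-1.8, -0.7)

The yellow cube was at about (8.8, 2.0) and moved to about (7.0, 1.3).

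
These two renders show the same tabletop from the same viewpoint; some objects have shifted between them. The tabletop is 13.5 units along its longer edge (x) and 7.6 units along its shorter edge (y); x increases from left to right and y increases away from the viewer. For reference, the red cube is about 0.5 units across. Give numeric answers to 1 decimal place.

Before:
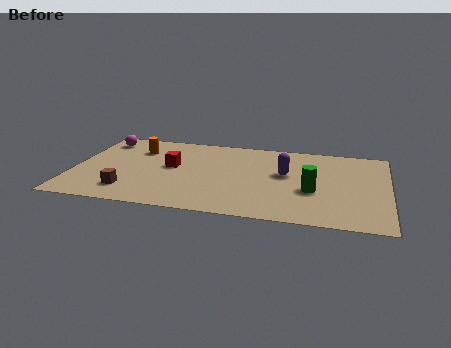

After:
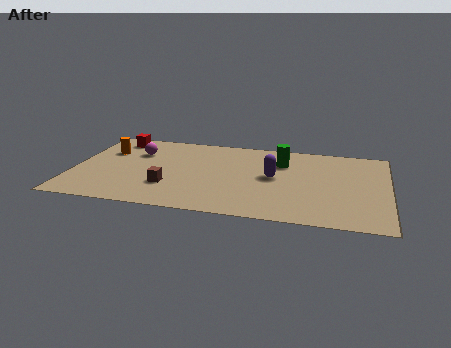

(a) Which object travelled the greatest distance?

the red cube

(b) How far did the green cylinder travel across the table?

2.9

The green cylinder moved from about (10.3, 3.0) to (8.9, 5.5), a distance of √(1.4² + 2.5²) ≈ 2.9.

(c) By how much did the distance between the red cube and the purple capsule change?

+2.5

Before: roughly 4.9 units apart; after: 7.4. That's 2.5 units further apart.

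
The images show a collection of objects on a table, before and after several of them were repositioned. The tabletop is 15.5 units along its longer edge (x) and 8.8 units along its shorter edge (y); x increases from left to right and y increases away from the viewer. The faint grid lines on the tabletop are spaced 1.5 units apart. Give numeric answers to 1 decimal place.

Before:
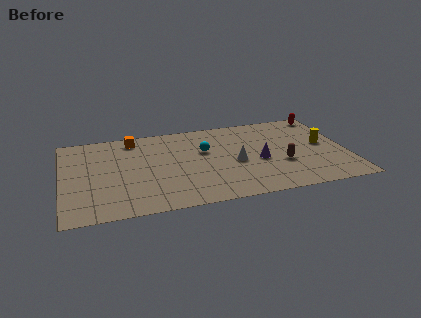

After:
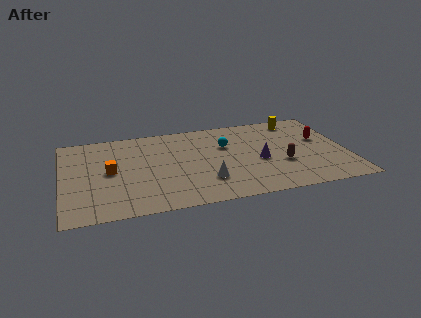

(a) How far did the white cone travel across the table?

2.3

From (9.4, 3.9) to (7.7, 2.4), the white cone covered √(1.7² + 1.5²) ≈ 2.3 units.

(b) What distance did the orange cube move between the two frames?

3.4

The orange cube moved from about (4.0, 7.6) to (2.6, 4.5), a distance of √(1.4² + 3.1²) ≈ 3.4.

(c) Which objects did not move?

the brown capsule and the purple cone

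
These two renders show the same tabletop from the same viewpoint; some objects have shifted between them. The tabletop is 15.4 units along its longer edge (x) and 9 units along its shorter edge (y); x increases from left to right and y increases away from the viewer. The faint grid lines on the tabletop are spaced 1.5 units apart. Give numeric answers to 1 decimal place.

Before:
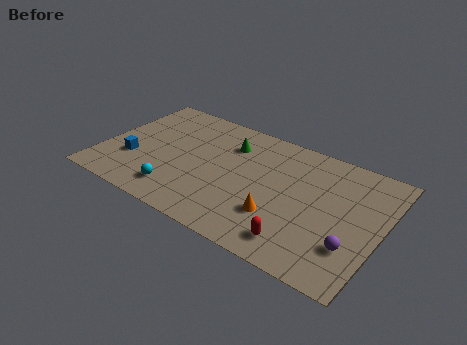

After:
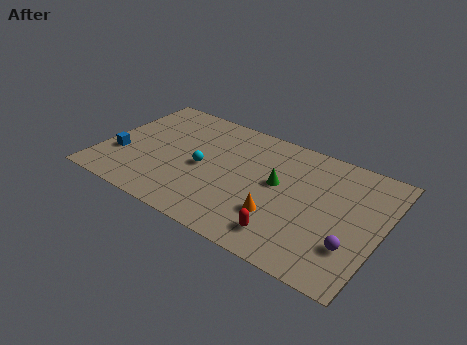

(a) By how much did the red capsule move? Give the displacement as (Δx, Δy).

(-0.7, 0.1)

The red capsule started near (11.4, 1.5) and ended near (10.7, 1.6).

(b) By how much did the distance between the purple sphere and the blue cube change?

+0.7

They were about 12.3 units apart before and 13.0 after — 0.7 units further apart.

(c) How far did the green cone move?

3.4

The green cone moved from about (6.7, 6.7) to (9.7, 5.0), a distance of √(3.0² + 1.7²) ≈ 3.4.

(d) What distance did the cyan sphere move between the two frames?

2.7

From (4.6, 1.7) to (5.6, 4.2), the cyan sphere covered √(1.0² + 2.5²) ≈ 2.7 units.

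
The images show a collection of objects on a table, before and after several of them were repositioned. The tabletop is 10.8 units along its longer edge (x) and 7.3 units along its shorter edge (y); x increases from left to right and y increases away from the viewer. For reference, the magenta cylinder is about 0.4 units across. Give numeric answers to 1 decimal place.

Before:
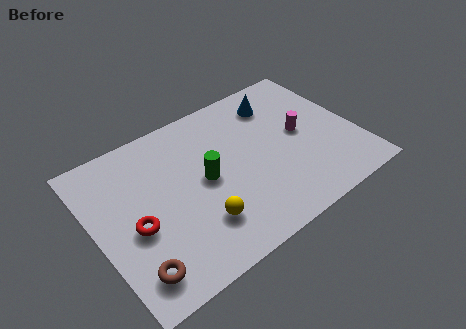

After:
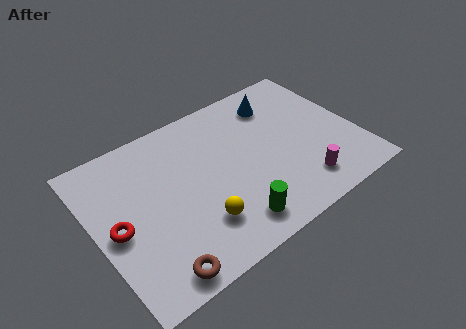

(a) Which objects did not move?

the yellow sphere and the blue cone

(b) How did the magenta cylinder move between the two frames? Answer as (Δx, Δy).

(-0.5, -2.4)

The magenta cylinder was at about (8.6, 3.8) and moved to about (8.1, 1.4).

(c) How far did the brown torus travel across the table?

0.9

The brown torus moved from about (1.1, 1.3) to (1.9, 0.8), a distance of √(0.8² + 0.5²) ≈ 0.9.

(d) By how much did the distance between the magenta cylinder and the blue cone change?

+2.3

Before: roughly 2.1 units apart; after: 4.4. That's 2.3 units further apart.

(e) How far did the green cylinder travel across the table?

2.6

The green cylinder moved from about (4.5, 3.7) to (5.1, 1.2), a distance of √(0.6² + 2.5²) ≈ 2.6.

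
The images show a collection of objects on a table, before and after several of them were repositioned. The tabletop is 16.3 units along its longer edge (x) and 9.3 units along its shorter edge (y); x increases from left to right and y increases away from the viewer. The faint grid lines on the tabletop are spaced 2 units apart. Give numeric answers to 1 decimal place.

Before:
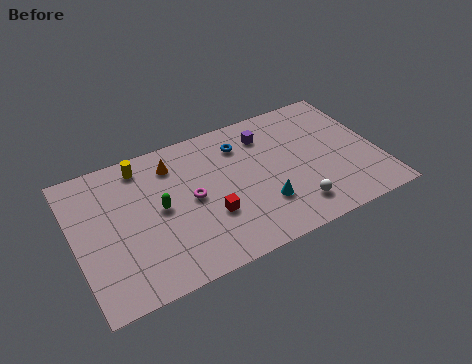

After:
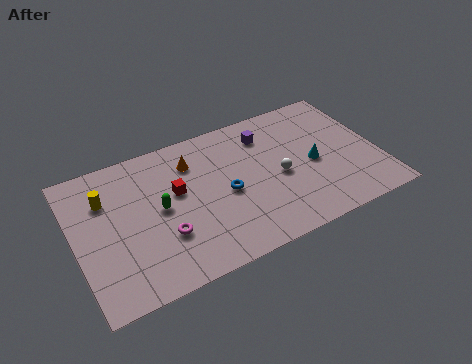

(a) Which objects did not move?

the green capsule and the purple cube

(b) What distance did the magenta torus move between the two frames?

2.4

From (6.2, 4.7) to (4.5, 3.0), the magenta torus covered √(1.7² + 1.7²) ≈ 2.4 units.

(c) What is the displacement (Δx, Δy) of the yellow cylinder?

(-2.1, -1.4)

The yellow cylinder was at about (3.9, 8.0) and moved to about (1.8, 6.6).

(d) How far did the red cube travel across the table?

2.7

The red cube moved from about (7.0, 3.2) to (5.5, 5.5), a distance of √(1.5² + 2.3²) ≈ 2.7.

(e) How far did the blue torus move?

3.1

The blue torus moved from about (9.2, 7.2) to (8.0, 4.3), a distance of √(1.2² + 2.9²) ≈ 3.1.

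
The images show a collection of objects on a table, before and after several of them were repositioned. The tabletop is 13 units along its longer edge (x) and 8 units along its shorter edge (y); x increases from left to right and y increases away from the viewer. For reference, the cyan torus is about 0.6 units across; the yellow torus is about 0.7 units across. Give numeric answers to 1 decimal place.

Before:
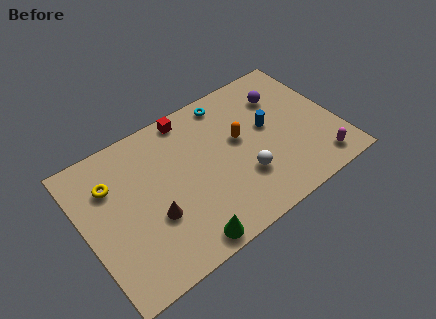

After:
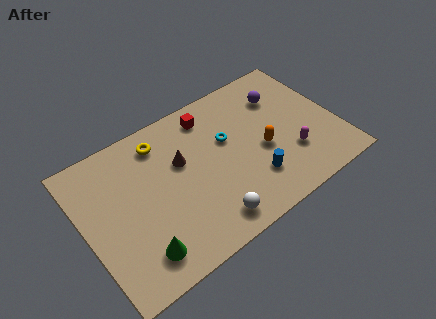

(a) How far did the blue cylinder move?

2.7

The blue cylinder moved from about (9.6, 4.5) to (8.3, 2.1), a distance of √(1.3² + 2.4²) ≈ 2.7.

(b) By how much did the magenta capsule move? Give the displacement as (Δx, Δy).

(-1.2, 1.2)

From the two frames, the magenta capsule sits at roughly (11.6, 1.2) before and (10.4, 2.4) after.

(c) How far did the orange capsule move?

1.6

From (8.1, 4.6) to (9.1, 3.4), the orange capsule covered √(1.0² + 1.2²) ≈ 1.6 units.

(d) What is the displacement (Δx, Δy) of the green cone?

(-2.2, 0.7)

The green cone was at about (4.5, 0.8) and moved to about (2.3, 1.5).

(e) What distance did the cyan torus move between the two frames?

2.1

The cyan torus was near (7.9, 7.0) before and (7.5, 4.9) after, so it travelled √(0.4² + 2.1²) ≈ 2.1 units.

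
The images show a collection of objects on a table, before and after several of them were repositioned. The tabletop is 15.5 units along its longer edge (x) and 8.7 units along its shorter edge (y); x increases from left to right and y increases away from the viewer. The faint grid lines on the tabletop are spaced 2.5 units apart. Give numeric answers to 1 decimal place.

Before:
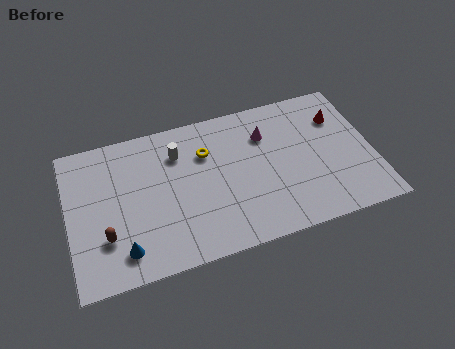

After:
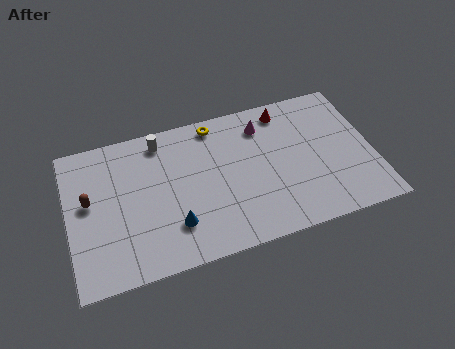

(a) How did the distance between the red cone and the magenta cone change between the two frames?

-2.5

Before: roughly 3.8 units apart; after: 1.3. That's 2.5 units closer together.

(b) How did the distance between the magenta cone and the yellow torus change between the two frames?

-0.6

The distance was about 3.1 in the first image and 2.5 in the second, so they moved 0.6 units closer together.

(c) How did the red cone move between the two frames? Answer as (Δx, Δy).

(-2.7, 1.2)

The red cone was at about (14.0, 6.3) and moved to about (11.3, 7.5).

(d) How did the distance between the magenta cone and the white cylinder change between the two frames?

+0.7

The distance was about 4.5 in the first image and 5.2 in the second, so they moved 0.7 units further apart.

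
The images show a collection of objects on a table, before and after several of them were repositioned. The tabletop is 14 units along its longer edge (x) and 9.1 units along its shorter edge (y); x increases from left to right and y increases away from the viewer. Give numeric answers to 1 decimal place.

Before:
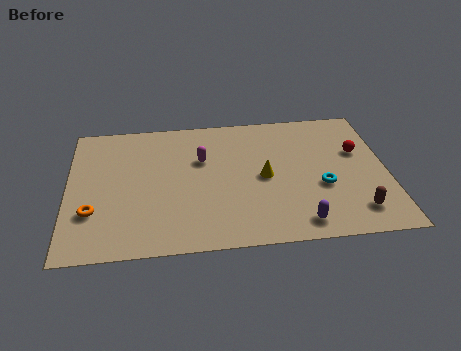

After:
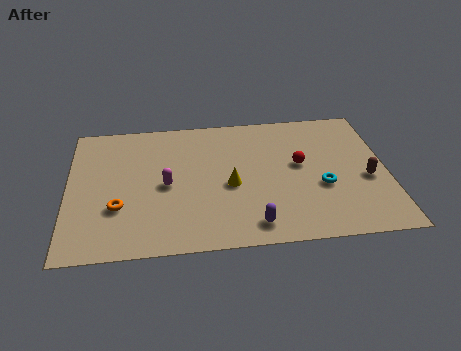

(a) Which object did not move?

the cyan torus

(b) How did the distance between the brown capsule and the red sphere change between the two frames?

-0.8

The distance was about 4.0 in the first image and 3.2 in the second, so they moved 0.8 units closer together.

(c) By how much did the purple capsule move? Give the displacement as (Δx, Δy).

(-2.0, 0.1)

The purple capsule was at about (10.0, 1.2) and moved to about (8.0, 1.3).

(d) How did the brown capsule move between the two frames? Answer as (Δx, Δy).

(0.6, 2.1)

The brown capsule started near (12.5, 1.7) and ended near (13.1, 3.8).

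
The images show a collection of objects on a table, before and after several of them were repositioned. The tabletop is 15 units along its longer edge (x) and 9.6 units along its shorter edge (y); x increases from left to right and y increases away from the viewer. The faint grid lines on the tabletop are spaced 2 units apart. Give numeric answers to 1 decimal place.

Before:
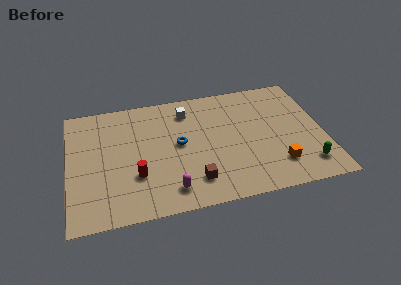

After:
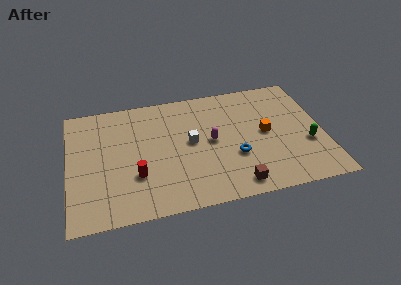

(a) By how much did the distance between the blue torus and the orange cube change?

-3.9

The distance was about 6.3 in the first image and 2.4 in the second, so they moved 3.9 units closer together.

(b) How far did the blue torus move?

3.6

The blue torus was near (6.5, 5.1) before and (9.7, 3.4) after, so it travelled √(3.2² + 1.7²) ≈ 3.6 units.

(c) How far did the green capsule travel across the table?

1.7

The green capsule moved from about (13.8, 1.8) to (14.0, 3.5), a distance of √(0.2² + 1.7²) ≈ 1.7.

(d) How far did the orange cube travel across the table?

2.7

The orange cube moved from about (12.1, 2.2) to (11.6, 4.9), a distance of √(0.5² + 2.7²) ≈ 2.7.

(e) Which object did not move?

the red cylinder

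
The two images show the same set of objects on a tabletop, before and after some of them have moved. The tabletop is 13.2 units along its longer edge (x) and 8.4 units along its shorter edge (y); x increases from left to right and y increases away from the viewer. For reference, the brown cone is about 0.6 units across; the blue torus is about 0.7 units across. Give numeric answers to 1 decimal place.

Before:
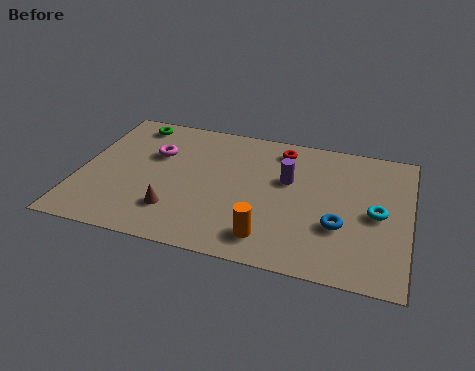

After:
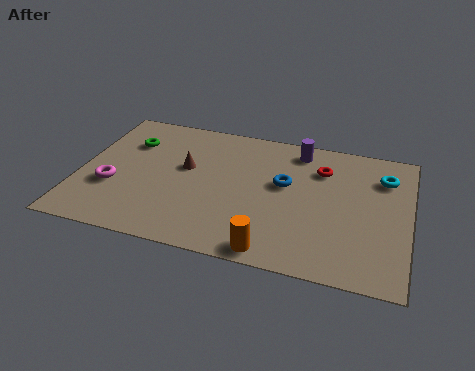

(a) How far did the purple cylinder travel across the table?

2.0

The purple cylinder moved from about (8.3, 5.2) to (8.6, 7.2), a distance of √(0.3² + 2.0²) ≈ 2.0.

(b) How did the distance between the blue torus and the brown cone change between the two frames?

-2.5

The distance was about 6.5 in the first image and 4.0 in the second, so they moved 2.5 units closer together.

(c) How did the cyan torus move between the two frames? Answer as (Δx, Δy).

(0.2, 2.3)

The cyan torus started near (11.9, 4.0) and ended near (12.1, 6.3).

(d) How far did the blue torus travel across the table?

3.0

The blue torus was near (10.5, 2.9) before and (8.2, 4.9) after, so it travelled √(2.3² + 2.0²) ≈ 3.0 units.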